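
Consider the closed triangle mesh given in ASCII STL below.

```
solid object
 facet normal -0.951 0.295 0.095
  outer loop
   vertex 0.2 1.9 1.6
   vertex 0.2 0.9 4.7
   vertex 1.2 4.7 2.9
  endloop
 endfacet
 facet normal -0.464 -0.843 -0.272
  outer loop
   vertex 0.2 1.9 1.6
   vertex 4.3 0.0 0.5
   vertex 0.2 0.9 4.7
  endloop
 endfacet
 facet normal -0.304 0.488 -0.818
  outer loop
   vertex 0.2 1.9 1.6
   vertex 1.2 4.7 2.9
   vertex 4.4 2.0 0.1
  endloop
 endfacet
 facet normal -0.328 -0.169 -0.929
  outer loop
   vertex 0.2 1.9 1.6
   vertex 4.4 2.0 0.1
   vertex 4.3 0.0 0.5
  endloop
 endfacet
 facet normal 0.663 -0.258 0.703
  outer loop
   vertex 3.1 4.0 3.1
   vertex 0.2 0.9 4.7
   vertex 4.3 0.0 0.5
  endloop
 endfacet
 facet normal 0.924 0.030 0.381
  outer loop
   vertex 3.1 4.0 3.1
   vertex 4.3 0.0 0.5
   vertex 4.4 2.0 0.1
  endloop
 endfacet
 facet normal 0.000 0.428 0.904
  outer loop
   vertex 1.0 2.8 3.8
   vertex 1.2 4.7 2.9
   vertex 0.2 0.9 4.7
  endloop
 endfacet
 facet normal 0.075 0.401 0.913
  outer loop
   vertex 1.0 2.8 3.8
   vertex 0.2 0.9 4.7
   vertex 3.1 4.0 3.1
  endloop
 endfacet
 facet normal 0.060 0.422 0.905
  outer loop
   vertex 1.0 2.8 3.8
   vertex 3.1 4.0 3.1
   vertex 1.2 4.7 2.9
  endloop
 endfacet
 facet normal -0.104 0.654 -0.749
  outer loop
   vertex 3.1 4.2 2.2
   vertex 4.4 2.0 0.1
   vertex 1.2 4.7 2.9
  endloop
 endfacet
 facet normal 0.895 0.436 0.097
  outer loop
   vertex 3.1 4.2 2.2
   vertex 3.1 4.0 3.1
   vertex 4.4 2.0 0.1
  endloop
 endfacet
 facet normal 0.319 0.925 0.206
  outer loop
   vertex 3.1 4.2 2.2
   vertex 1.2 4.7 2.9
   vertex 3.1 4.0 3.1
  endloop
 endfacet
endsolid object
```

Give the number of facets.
12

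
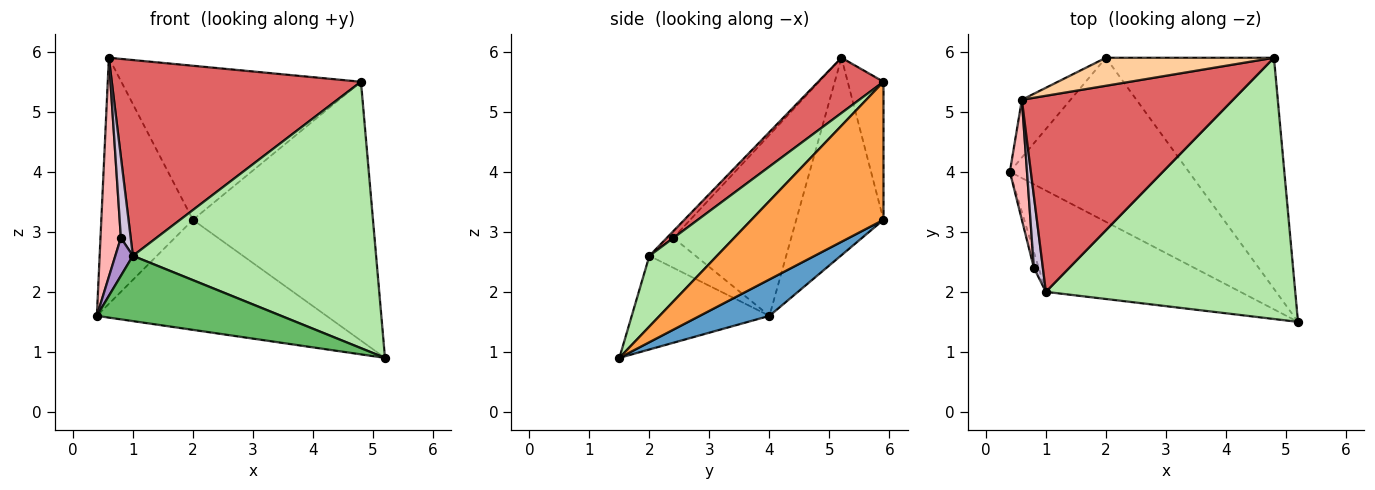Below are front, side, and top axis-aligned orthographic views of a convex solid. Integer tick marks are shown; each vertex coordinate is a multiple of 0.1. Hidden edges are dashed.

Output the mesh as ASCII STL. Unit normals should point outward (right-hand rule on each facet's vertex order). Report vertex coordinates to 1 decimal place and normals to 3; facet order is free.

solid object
 facet normal 0.167 0.549 -0.819
  outer loop
   vertex 2.0 5.9 3.2
   vertex 5.2 1.5 0.9
   vertex 0.4 4.0 1.6
  endloop
 endfacet
 facet normal -0.680 0.714 -0.168
  outer loop
   vertex 0.6 5.2 5.9
   vertex 2.0 5.9 3.2
   vertex 0.4 4.0 1.6
  endloop
 endfacet
 facet normal 0.480 0.654 -0.584
  outer loop
   vertex 4.8 5.9 5.5
   vertex 5.2 1.5 0.9
   vertex 2.0 5.9 3.2
  endloop
 endfacet
 facet normal -0.145 0.973 0.177
  outer loop
   vertex 4.8 5.9 5.5
   vertex 2.0 5.9 3.2
   vertex 0.6 5.2 5.9
  endloop
 endfacet
 facet normal -0.375 -0.502 -0.779
  outer loop
   vertex 1.0 2.0 2.6
   vertex 0.4 4.0 1.6
   vertex 5.2 1.5 0.9
  endloop
 endfacet
 facet normal 0.195 -0.700 0.687
  outer loop
   vertex 1.0 2.0 2.6
   vertex 5.2 1.5 0.9
   vertex 4.8 5.9 5.5
  endloop
 endfacet
 facet normal 0.182 -0.695 0.696
  outer loop
   vertex 1.0 2.0 2.6
   vertex 4.8 5.9 5.5
   vertex 0.6 5.2 5.9
  endloop
 endfacet
 facet normal -0.981 -0.170 0.093
  outer loop
   vertex 0.8 2.4 2.9
   vertex 0.6 5.2 5.9
   vertex 0.4 4.0 1.6
  endloop
 endfacet
 facet normal -0.925 -0.351 -0.148
  outer loop
   vertex 0.8 2.4 2.9
   vertex 0.4 4.0 1.6
   vertex 1.0 2.0 2.6
  endloop
 endfacet
 facet normal -0.446 -0.669 0.595
  outer loop
   vertex 0.8 2.4 2.9
   vertex 1.0 2.0 2.6
   vertex 0.6 5.2 5.9
  endloop
 endfacet
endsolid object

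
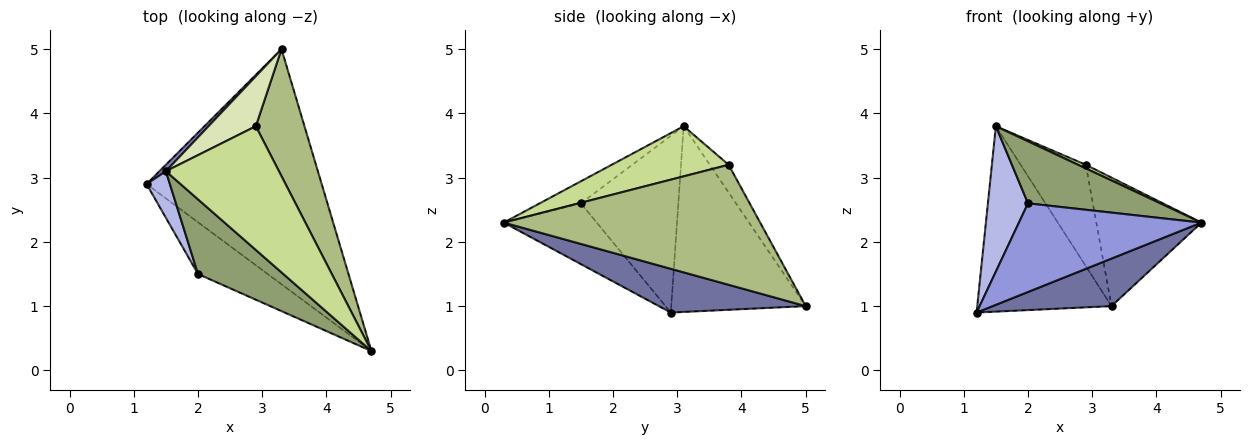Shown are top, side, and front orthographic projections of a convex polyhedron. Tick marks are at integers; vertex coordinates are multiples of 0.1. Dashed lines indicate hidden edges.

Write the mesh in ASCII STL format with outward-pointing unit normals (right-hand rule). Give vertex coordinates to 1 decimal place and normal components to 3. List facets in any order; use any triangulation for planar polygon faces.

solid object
 facet normal 0.238 -0.192 -0.952
  outer loop
   vertex 3.3 5.0 1.0
   vertex 4.7 0.3 2.3
   vertex 1.2 2.9 0.9
  endloop
 endfacet
 facet normal -0.707 0.706 0.024
  outer loop
   vertex 1.5 3.1 3.8
   vertex 3.3 5.0 1.0
   vertex 1.2 2.9 0.9
  endloop
 endfacet
 facet normal -0.403 -0.790 -0.462
  outer loop
   vertex 2.0 1.5 2.6
   vertex 1.2 2.9 0.9
   vertex 4.7 0.3 2.3
  endloop
 endfacet
 facet normal -0.918 -0.378 0.121
  outer loop
   vertex 2.0 1.5 2.6
   vertex 1.5 3.1 3.8
   vertex 1.2 2.9 0.9
  endloop
 endfacet
 facet normal -0.195 -0.627 0.755
  outer loop
   vertex 2.0 1.5 2.6
   vertex 4.7 0.3 2.3
   vertex 1.5 3.1 3.8
  endloop
 endfacet
 facet normal 0.866 0.355 0.351
  outer loop
   vertex 2.9 3.8 3.2
   vertex 4.7 0.3 2.3
   vertex 3.3 5.0 1.0
  endloop
 endfacet
 facet normal 0.405 -0.027 0.914
  outer loop
   vertex 2.9 3.8 3.2
   vertex 1.5 3.1 3.8
   vertex 4.7 0.3 2.3
  endloop
 endfacet
 facet normal -0.251 0.868 0.428
  outer loop
   vertex 2.9 3.8 3.2
   vertex 3.3 5.0 1.0
   vertex 1.5 3.1 3.8
  endloop
 endfacet
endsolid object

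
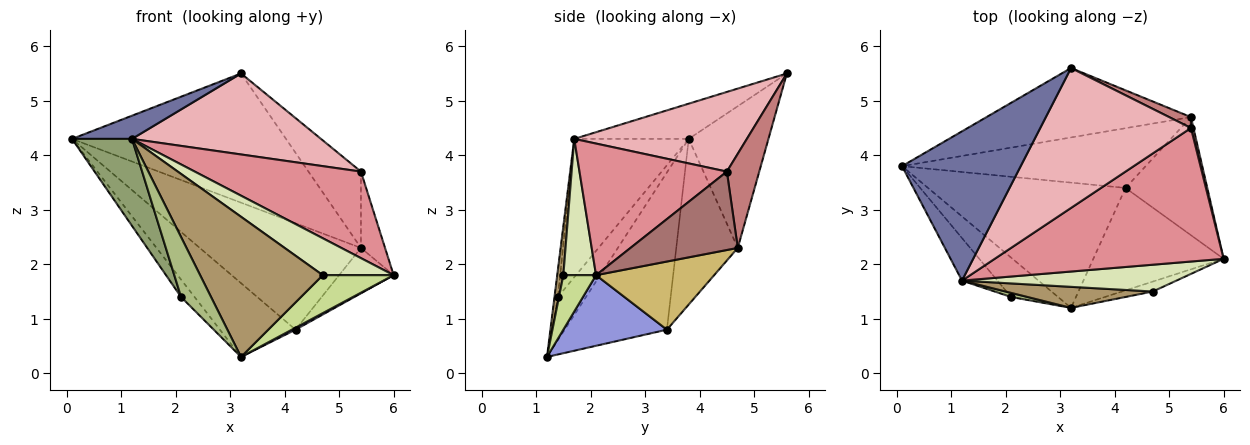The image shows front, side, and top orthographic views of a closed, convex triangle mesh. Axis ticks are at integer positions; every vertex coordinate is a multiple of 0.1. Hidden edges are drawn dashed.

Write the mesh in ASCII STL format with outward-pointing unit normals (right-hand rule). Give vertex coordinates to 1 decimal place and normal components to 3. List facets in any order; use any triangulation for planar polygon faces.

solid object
 facet normal -0.281 -0.147 0.948
  outer loop
   vertex 1.2 1.7 4.3
   vertex 3.2 5.6 5.5
   vertex 0.1 3.8 4.3
  endloop
 endfacet
 facet normal -0.566 0.419 -0.710
  outer loop
   vertex 4.2 3.4 0.8
   vertex 3.2 1.2 0.3
   vertex 0.1 3.8 4.3
  endloop
 endfacet
 facet normal 0.476 -0.017 -0.879
  outer loop
   vertex 4.2 3.4 0.8
   vertex 6.0 2.1 1.8
   vertex 3.2 1.2 0.3
  endloop
 endfacet
 facet normal -0.644 0.309 -0.700
  outer loop
   vertex 2.1 1.4 1.4
   vertex 0.1 3.8 4.3
   vertex 3.2 1.2 0.3
  endloop
 endfacet
 facet normal -0.864 -0.453 -0.221
  outer loop
   vertex 2.1 1.4 1.4
   vertex 1.2 1.7 4.3
   vertex 0.1 3.8 4.3
  endloop
 endfacet
 facet normal -0.113 -0.991 0.068
  outer loop
   vertex 2.1 1.4 1.4
   vertex 3.2 1.2 0.3
   vertex 1.2 1.7 4.3
  endloop
 endfacet
 facet normal 0.408 -0.883 -0.231
  outer loop
   vertex 4.7 1.5 1.8
   vertex 3.2 1.2 0.3
   vertex 6.0 2.1 1.8
  endloop
 endfacet
 facet normal 0.350 -0.758 0.550
  outer loop
   vertex 4.7 1.5 1.8
   vertex 6.0 2.1 1.8
   vertex 1.2 1.7 4.3
  endloop
 endfacet
 facet normal 0.049 -0.988 0.148
  outer loop
   vertex 4.7 1.5 1.8
   vertex 1.2 1.7 4.3
   vertex 3.2 1.2 0.3
  endloop
 endfacet
 facet normal 0.614 0.283 -0.737
  outer loop
   vertex 5.4 4.7 2.3
   vertex 6.0 2.1 1.8
   vertex 4.2 3.4 0.8
  endloop
 endfacet
 facet normal -0.312 0.837 -0.450
  outer loop
   vertex 5.4 4.7 2.3
   vertex 0.1 3.8 4.3
   vertex 3.2 5.6 5.5
  endloop
 endfacet
 facet normal -0.316 0.827 -0.464
  outer loop
   vertex 5.4 4.7 2.3
   vertex 4.2 3.4 0.8
   vertex 0.1 3.8 4.3
  endloop
 endfacet
 facet normal 0.975 0.219 0.031
  outer loop
   vertex 5.4 4.5 3.7
   vertex 6.0 2.1 1.8
   vertex 5.4 4.7 2.3
  endloop
 endfacet
 facet normal 0.521 0.845 0.121
  outer loop
   vertex 5.4 4.5 3.7
   vertex 5.4 4.7 2.3
   vertex 3.2 5.6 5.5
  endloop
 endfacet
 facet normal 0.434 -0.490 0.756
  outer loop
   vertex 5.4 4.5 3.7
   vertex 1.2 1.7 4.3
   vertex 6.0 2.1 1.8
  endloop
 endfacet
 facet normal 0.416 -0.456 0.787
  outer loop
   vertex 5.4 4.5 3.7
   vertex 3.2 5.6 5.5
   vertex 1.2 1.7 4.3
  endloop
 endfacet
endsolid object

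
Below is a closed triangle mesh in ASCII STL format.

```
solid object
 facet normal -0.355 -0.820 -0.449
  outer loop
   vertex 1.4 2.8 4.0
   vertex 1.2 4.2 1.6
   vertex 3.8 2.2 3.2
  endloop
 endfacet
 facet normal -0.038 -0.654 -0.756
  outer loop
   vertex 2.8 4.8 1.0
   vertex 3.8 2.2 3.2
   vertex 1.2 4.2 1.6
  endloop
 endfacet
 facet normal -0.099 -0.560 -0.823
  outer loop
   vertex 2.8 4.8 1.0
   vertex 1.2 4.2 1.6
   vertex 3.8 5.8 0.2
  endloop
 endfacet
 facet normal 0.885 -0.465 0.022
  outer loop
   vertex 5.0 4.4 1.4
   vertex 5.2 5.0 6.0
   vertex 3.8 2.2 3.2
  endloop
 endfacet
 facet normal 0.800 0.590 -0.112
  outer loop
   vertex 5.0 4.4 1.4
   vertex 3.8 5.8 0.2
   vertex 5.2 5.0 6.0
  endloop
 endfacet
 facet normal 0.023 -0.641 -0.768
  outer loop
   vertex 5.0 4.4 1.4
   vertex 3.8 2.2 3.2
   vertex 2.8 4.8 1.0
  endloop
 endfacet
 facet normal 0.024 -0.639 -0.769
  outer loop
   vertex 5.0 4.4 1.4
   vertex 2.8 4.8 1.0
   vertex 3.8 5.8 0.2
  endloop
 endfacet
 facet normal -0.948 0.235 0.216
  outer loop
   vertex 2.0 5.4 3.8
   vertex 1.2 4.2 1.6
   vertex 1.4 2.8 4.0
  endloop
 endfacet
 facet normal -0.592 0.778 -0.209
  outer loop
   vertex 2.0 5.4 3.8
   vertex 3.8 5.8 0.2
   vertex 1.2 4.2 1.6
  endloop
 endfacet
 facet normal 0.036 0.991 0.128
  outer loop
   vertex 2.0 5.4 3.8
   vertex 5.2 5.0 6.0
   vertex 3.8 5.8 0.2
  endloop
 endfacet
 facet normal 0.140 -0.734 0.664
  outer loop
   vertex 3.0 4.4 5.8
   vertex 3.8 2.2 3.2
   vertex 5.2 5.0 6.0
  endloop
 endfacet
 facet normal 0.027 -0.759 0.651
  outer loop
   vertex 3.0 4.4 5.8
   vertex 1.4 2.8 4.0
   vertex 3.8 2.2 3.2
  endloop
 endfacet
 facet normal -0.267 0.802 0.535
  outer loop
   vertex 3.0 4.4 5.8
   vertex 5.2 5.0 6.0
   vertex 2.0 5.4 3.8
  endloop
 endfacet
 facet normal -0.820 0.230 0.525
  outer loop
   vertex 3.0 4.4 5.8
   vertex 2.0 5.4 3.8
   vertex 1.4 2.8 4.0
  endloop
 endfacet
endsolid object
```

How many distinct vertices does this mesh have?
9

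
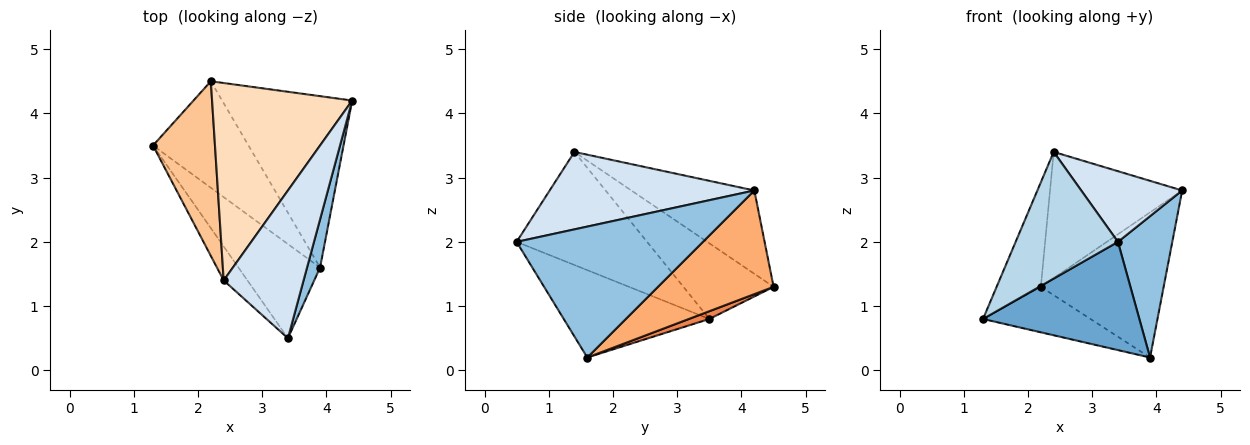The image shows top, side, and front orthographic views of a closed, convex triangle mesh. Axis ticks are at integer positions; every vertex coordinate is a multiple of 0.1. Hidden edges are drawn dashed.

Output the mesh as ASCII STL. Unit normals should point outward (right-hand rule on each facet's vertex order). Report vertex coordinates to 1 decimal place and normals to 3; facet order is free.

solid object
 facet normal -0.575 -0.617 -0.537
  outer loop
   vertex 3.9 1.6 0.2
   vertex 3.4 0.5 2.0
   vertex 1.3 3.5 0.8
  endloop
 endfacet
 facet normal 0.956 -0.279 0.095
  outer loop
   vertex 3.9 1.6 0.2
   vertex 4.4 4.2 2.8
   vertex 3.4 0.5 2.0
  endloop
 endfacet
 facet normal -0.776 -0.609 -0.163
  outer loop
   vertex 2.4 1.4 3.4
   vertex 1.3 3.5 0.8
   vertex 3.4 0.5 2.0
  endloop
 endfacet
 facet normal 0.658 -0.325 0.679
  outer loop
   vertex 2.4 1.4 3.4
   vertex 3.4 0.5 2.0
   vertex 4.4 4.2 2.8
  endloop
 endfacet
 facet normal 0.074 0.392 -0.917
  outer loop
   vertex 2.2 4.5 1.3
   vertex 3.9 1.6 0.2
   vertex 1.3 3.5 0.8
  endloop
 endfacet
 facet normal 0.520 0.552 -0.652
  outer loop
   vertex 2.2 4.5 1.3
   vertex 4.4 4.2 2.8
   vertex 3.9 1.6 0.2
  endloop
 endfacet
 facet normal -0.723 0.355 0.592
  outer loop
   vertex 2.2 4.5 1.3
   vertex 1.3 3.5 0.8
   vertex 2.4 1.4 3.4
  endloop
 endfacet
 facet normal -0.448 0.481 0.753
  outer loop
   vertex 2.2 4.5 1.3
   vertex 2.4 1.4 3.4
   vertex 4.4 4.2 2.8
  endloop
 endfacet
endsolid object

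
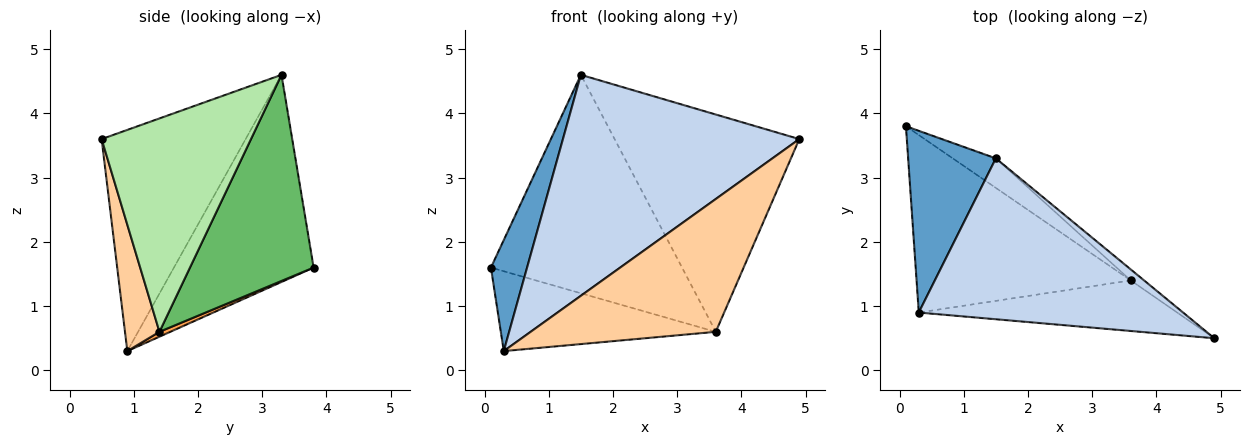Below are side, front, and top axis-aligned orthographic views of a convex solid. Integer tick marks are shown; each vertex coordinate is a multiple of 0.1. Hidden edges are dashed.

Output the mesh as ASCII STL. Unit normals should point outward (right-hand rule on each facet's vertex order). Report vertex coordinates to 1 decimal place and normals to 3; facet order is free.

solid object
 facet normal -0.896 -0.232 0.379
  outer loop
   vertex 1.5 3.3 4.6
   vertex 0.1 3.8 1.6
   vertex 0.3 0.9 0.3
  endloop
 endfacet
 facet normal -0.442 -0.725 0.528
  outer loop
   vertex 1.5 3.3 4.6
   vertex 0.3 0.9 0.3
   vertex 4.9 0.5 3.6
  endloop
 endfacet
 facet normal 0.021 0.410 -0.912
  outer loop
   vertex 3.6 1.4 0.6
   vertex 0.3 0.9 0.3
   vertex 0.1 3.8 1.6
  endloop
 endfacet
 facet normal 0.171 -0.921 -0.350
  outer loop
   vertex 3.6 1.4 0.6
   vertex 4.9 0.5 3.6
   vertex 0.3 0.9 0.3
  endloop
 endfacet
 facet normal 0.540 0.834 -0.113
  outer loop
   vertex 3.6 1.4 0.6
   vertex 0.1 3.8 1.6
   vertex 1.5 3.3 4.6
  endloop
 endfacet
 facet normal 0.628 0.777 -0.039
  outer loop
   vertex 3.6 1.4 0.6
   vertex 1.5 3.3 4.6
   vertex 4.9 0.5 3.6
  endloop
 endfacet
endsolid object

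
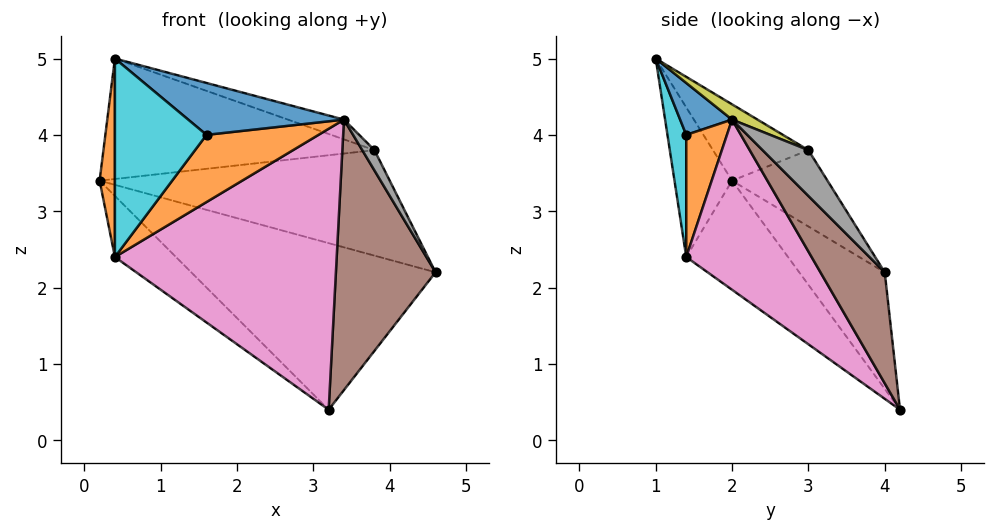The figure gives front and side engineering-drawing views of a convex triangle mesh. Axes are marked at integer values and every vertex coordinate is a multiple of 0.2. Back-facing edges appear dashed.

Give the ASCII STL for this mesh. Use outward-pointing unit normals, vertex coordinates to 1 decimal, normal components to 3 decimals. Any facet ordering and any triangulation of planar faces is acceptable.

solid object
 facet normal -0.311 0.888 0.340
  outer loop
   vertex 3.2 4.2 0.4
   vertex 0.2 2.0 3.4
   vertex 4.6 4.0 2.2
  endloop
 endfacet
 facet normal -0.966 -0.256 -0.039
  outer loop
   vertex 0.4 1.4 2.4
   vertex 0.4 1.0 5.0
   vertex 0.2 2.0 3.4
  endloop
 endfacet
 facet normal -0.773 0.464 -0.433
  outer loop
   vertex 0.4 1.4 2.4
   vertex 0.2 2.0 3.4
   vertex 3.2 4.2 0.4
  endloop
 endfacet
 facet normal -0.286 0.870 0.401
  outer loop
   vertex 3.8 3.0 3.8
   vertex 4.6 4.0 2.2
   vertex 0.2 2.0 3.4
  endloop
 endfacet
 facet normal -0.281 0.798 0.534
  outer loop
   vertex 3.8 3.0 3.8
   vertex 0.2 2.0 3.4
   vertex 0.4 1.0 5.0
  endloop
 endfacet
 facet normal 0.482 -0.747 -0.458
  outer loop
   vertex 3.4 2.0 4.2
   vertex 3.2 4.2 0.4
   vertex 4.6 4.0 2.2
  endloop
 endfacet
 facet normal 0.435 -0.769 -0.468
  outer loop
   vertex 3.4 2.0 4.2
   vertex 0.4 1.4 2.4
   vertex 3.2 4.2 0.4
  endloop
 endfacet
 facet normal 0.920 -0.245 0.307
  outer loop
   vertex 3.4 2.0 4.2
   vertex 4.6 4.0 2.2
   vertex 3.8 3.0 3.8
  endloop
 endfacet
 facet normal 0.144 0.317 0.937
  outer loop
   vertex 3.4 2.0 4.2
   vertex 3.8 3.0 3.8
   vertex 0.4 1.0 5.0
  endloop
 endfacet
 facet normal 0.199 -0.969 -0.149
  outer loop
   vertex 1.6 1.4 4.0
   vertex 0.4 1.0 5.0
   vertex 0.4 1.4 2.4
  endloop
 endfacet
 facet normal 0.316 -0.949 0.000
  outer loop
   vertex 1.6 1.4 4.0
   vertex 3.4 2.0 4.2
   vertex 0.4 1.0 5.0
  endloop
 endfacet
 facet normal 0.331 -0.910 -0.248
  outer loop
   vertex 1.6 1.4 4.0
   vertex 0.4 1.4 2.4
   vertex 3.4 2.0 4.2
  endloop
 endfacet
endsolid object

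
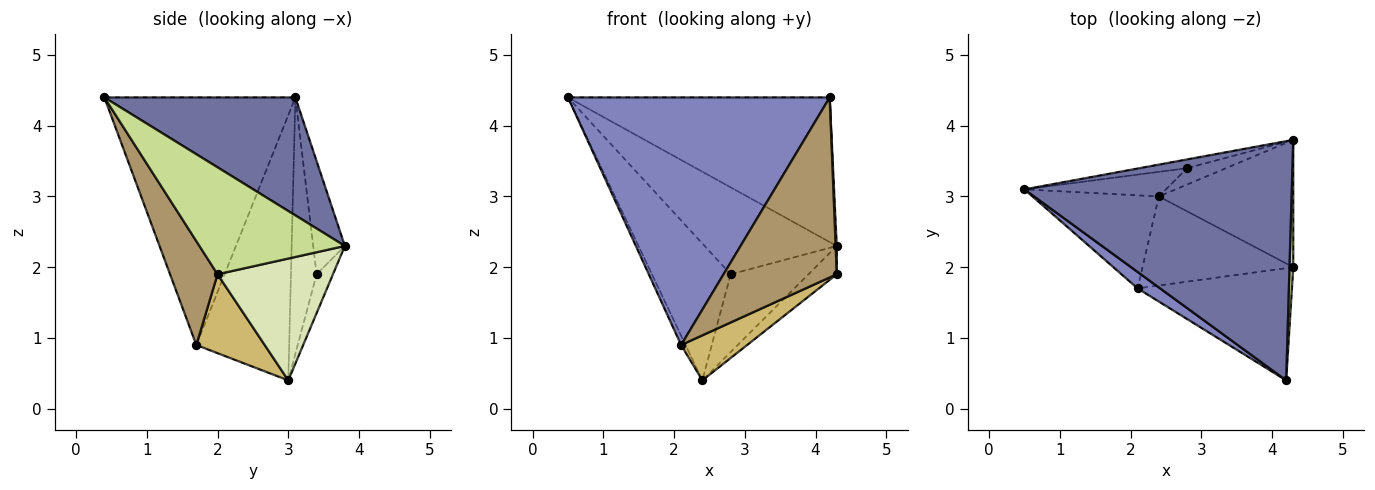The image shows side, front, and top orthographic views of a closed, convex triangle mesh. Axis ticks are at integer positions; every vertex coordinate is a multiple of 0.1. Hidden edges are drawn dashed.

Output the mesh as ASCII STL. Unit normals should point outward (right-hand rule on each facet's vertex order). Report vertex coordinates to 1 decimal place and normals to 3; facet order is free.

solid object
 facet normal 0.353 0.484 0.801
  outer loop
   vertex 4.2 0.4 4.4
   vertex 4.3 3.8 2.3
   vertex 0.5 3.1 4.4
  endloop
 endfacet
 facet normal -0.589 -0.807 0.054
  outer loop
   vertex 2.1 1.7 0.9
   vertex 4.2 0.4 4.4
   vertex 0.5 3.1 4.4
  endloop
 endfacet
 facet normal -0.902 0.043 -0.430
  outer loop
   vertex 2.1 1.7 0.9
   vertex 0.5 3.1 4.4
   vertex 2.4 3.0 0.4
  endloop
 endfacet
 facet normal -0.232 0.968 -0.097
  outer loop
   vertex 2.8 3.4 1.9
   vertex 0.5 3.1 4.4
   vertex 4.3 3.8 2.3
  endloop
 endfacet
 facet normal -0.305 0.937 -0.168
  outer loop
   vertex 2.8 3.4 1.9
   vertex 2.4 3.0 0.4
   vertex 0.5 3.1 4.4
  endloop
 endfacet
 facet normal -0.202 0.958 -0.202
  outer loop
   vertex 2.8 3.4 1.9
   vertex 4.3 3.8 2.3
   vertex 2.4 3.0 0.4
  endloop
 endfacet
 facet normal 0.999 -0.008 0.035
  outer loop
   vertex 4.3 2.0 1.9
   vertex 4.3 3.8 2.3
   vertex 4.2 0.4 4.4
  endloop
 endfacet
 facet normal 0.663 0.162 -0.731
  outer loop
   vertex 4.3 2.0 1.9
   vertex 2.4 3.0 0.4
   vertex 4.3 3.8 2.3
  endloop
 endfacet
 facet normal 0.336 -0.799 -0.498
  outer loop
   vertex 4.3 2.0 1.9
   vertex 4.2 0.4 4.4
   vertex 2.1 1.7 0.9
  endloop
 endfacet
 facet normal 0.423 -0.409 -0.809
  outer loop
   vertex 4.3 2.0 1.9
   vertex 2.1 1.7 0.9
   vertex 2.4 3.0 0.4
  endloop
 endfacet
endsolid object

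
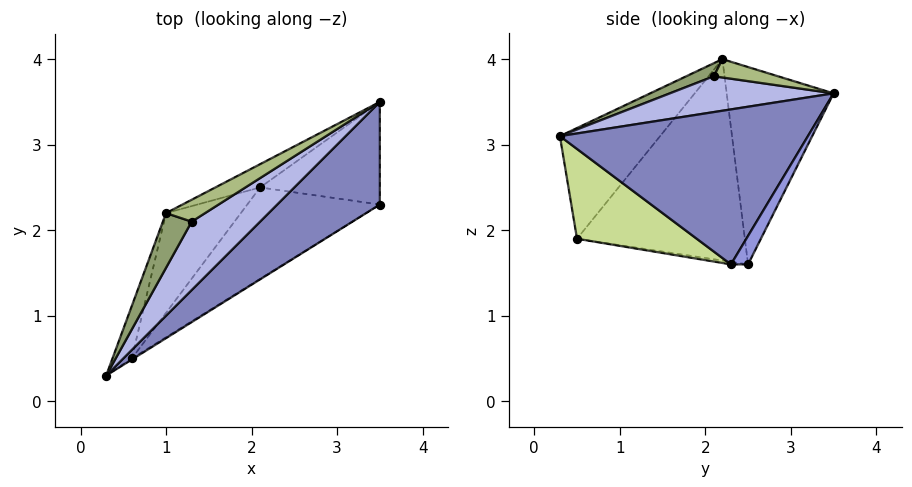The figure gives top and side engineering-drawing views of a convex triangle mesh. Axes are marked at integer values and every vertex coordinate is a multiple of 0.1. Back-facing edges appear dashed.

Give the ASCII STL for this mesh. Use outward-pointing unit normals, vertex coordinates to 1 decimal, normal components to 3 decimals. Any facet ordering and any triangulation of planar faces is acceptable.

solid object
 facet normal -0.472 0.875 -0.107
  outer loop
   vertex 2.1 2.5 1.6
   vertex 1.0 2.2 4.0
   vertex 3.5 3.5 3.6
  endloop
 endfacet
 facet normal 0.614 -0.677 0.406
  outer loop
   vertex 3.5 2.3 1.6
   vertex 3.5 3.5 3.6
   vertex 0.3 0.3 3.1
  endloop
 endfacet
 facet normal 0.122 0.851 -0.511
  outer loop
   vertex 3.5 2.3 1.6
   vertex 2.1 2.5 1.6
   vertex 3.5 3.5 3.6
  endloop
 endfacet
 facet normal 0.397 -0.516 0.759
  outer loop
   vertex 1.3 2.1 3.8
   vertex 0.3 0.3 3.1
   vertex 3.5 3.5 3.6
  endloop
 endfacet
 facet normal 0.356 -0.504 0.787
  outer loop
   vertex 1.3 2.1 3.8
   vertex 1.0 2.2 4.0
   vertex 0.3 0.3 3.1
  endloop
 endfacet
 facet normal 0.374 -0.474 0.798
  outer loop
   vertex 1.3 2.1 3.8
   vertex 3.5 3.5 3.6
   vertex 1.0 2.2 4.0
  endloop
 endfacet
 facet normal 0.527 -0.850 -0.010
  outer loop
   vertex 0.6 0.5 1.9
   vertex 3.5 2.3 1.6
   vertex 0.3 0.3 3.1
  endloop
 endfacet
 facet normal -0.019 -0.134 -0.991
  outer loop
   vertex 0.6 0.5 1.9
   vertex 2.1 2.5 1.6
   vertex 3.5 2.3 1.6
  endloop
 endfacet
 facet normal -0.900 0.406 -0.157
  outer loop
   vertex 0.6 0.5 1.9
   vertex 0.3 0.3 3.1
   vertex 1.0 2.2 4.0
  endloop
 endfacet
 facet normal -0.786 0.545 -0.292
  outer loop
   vertex 0.6 0.5 1.9
   vertex 1.0 2.2 4.0
   vertex 2.1 2.5 1.6
  endloop
 endfacet
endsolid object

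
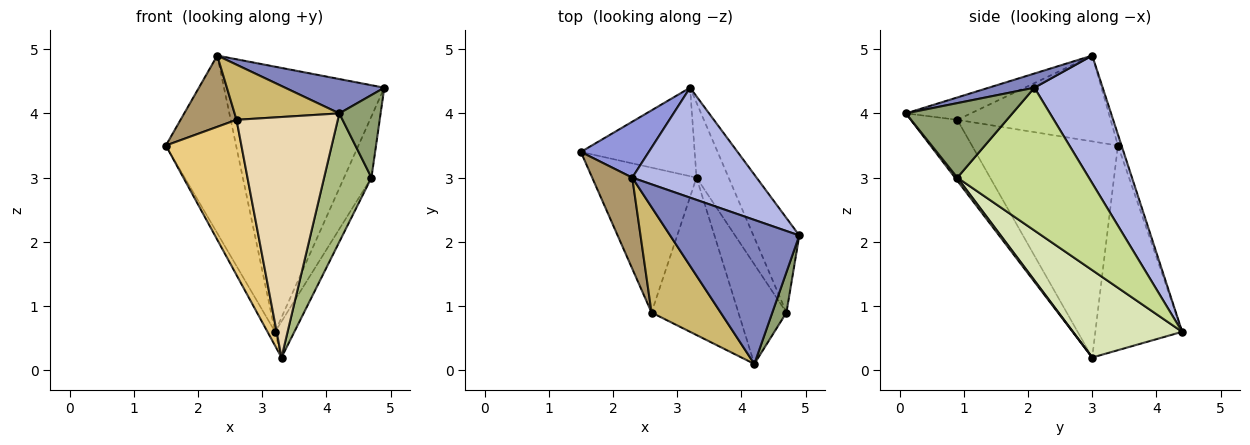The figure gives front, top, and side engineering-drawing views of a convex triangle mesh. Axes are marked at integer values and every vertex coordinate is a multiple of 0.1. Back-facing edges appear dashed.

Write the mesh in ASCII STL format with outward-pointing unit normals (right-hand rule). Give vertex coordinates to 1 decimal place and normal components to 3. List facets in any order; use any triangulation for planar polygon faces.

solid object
 facet normal -0.871 0.076 -0.485
  outer loop
   vertex 3.2 4.4 0.6
   vertex 3.3 3.0 0.2
   vertex 1.5 3.4 3.5
  endloop
 endfacet
 facet normal 0.106 -0.231 0.967
  outer loop
   vertex 2.3 3.0 4.9
   vertex 4.2 0.1 4.0
   vertex 4.9 2.1 4.4
  endloop
 endfacet
 facet normal -0.049 0.953 0.300
  outer loop
   vertex 2.3 3.0 4.9
   vertex 3.2 4.4 0.6
   vertex 1.5 3.4 3.5
  endloop
 endfacet
 facet normal 0.366 0.860 0.356
  outer loop
   vertex 2.3 3.0 4.9
   vertex 4.9 2.1 4.4
   vertex 3.2 4.4 0.6
  endloop
 endfacet
 facet normal 0.918 -0.356 0.174
  outer loop
   vertex 4.7 0.9 3.0
   vertex 4.9 2.1 4.4
   vertex 4.2 0.1 4.0
  endloop
 endfacet
 facet normal 0.039 -0.790 -0.612
  outer loop
   vertex 4.7 0.9 3.0
   vertex 4.2 0.1 4.0
   vertex 3.3 3.0 0.2
  endloop
 endfacet
 facet normal 0.934 0.194 -0.300
  outer loop
   vertex 4.7 0.9 3.0
   vertex 3.2 4.4 0.6
   vertex 4.9 2.1 4.4
  endloop
 endfacet
 facet normal 0.926 0.163 -0.340
  outer loop
   vertex 4.7 0.9 3.0
   vertex 3.3 3.0 0.2
   vertex 3.2 4.4 0.6
  endloop
 endfacet
 facet normal -0.860 -0.314 0.402
  outer loop
   vertex 2.6 0.9 3.9
   vertex 2.3 3.0 4.9
   vertex 1.5 3.4 3.5
  endloop
 endfacet
 facet normal -0.276 -0.445 0.852
  outer loop
   vertex 2.6 0.9 3.9
   vertex 4.2 0.1 4.0
   vertex 2.3 3.0 4.9
  endloop
 endfacet
 facet normal -0.816 -0.422 -0.394
  outer loop
   vertex 2.6 0.9 3.9
   vertex 1.5 3.4 3.5
   vertex 3.3 3.0 0.2
  endloop
 endfacet
 facet normal -0.359 -0.781 -0.511
  outer loop
   vertex 2.6 0.9 3.9
   vertex 3.3 3.0 0.2
   vertex 4.2 0.1 4.0
  endloop
 endfacet
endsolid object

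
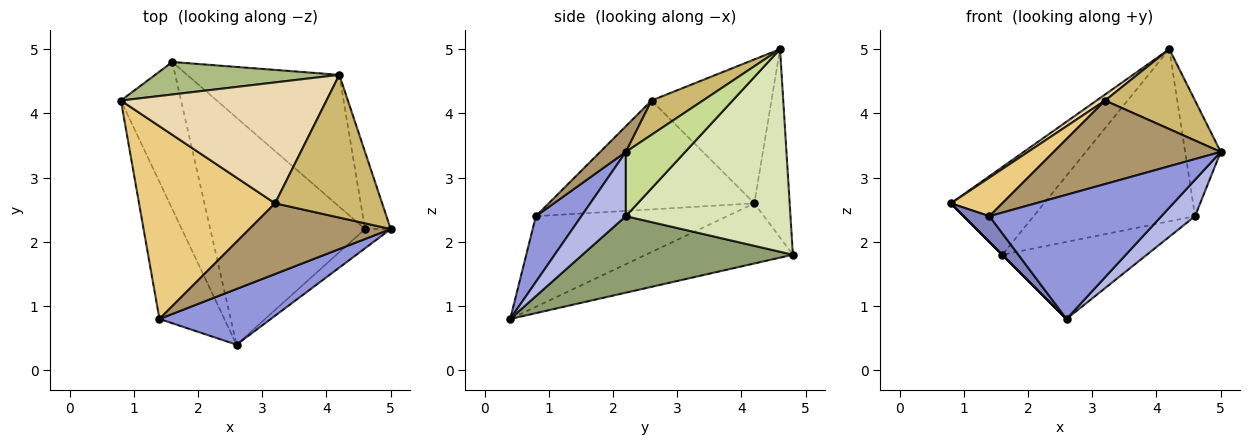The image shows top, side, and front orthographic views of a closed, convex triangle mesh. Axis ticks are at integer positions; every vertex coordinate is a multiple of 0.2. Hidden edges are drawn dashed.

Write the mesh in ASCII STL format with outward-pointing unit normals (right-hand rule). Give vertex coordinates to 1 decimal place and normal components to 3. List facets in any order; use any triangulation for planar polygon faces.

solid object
 facet normal -0.707 0.000 -0.707
  outer loop
   vertex 1.6 4.8 1.8
   vertex 2.6 0.4 0.8
   vertex 0.8 4.2 2.6
  endloop
 endfacet
 facet normal -0.808 -0.109 -0.579
  outer loop
   vertex 1.4 0.8 2.4
   vertex 0.8 4.2 2.6
   vertex 2.6 0.4 0.8
  endloop
 endfacet
 facet normal 0.235 -0.887 0.398
  outer loop
   vertex 1.4 0.8 2.4
   vertex 2.6 0.4 0.8
   vertex 5.0 2.2 3.4
  endloop
 endfacet
 facet normal 0.760 -0.574 -0.304
  outer loop
   vertex 4.6 2.2 2.4
   vertex 5.0 2.2 3.4
   vertex 2.6 0.4 0.8
  endloop
 endfacet
 facet normal 0.424 0.291 -0.858
  outer loop
   vertex 4.6 2.2 2.4
   vertex 2.6 0.4 0.8
   vertex 1.6 4.8 1.8
  endloop
 endfacet
 facet normal -0.335 0.883 0.327
  outer loop
   vertex 4.2 4.6 5.0
   vertex 1.6 4.8 1.8
   vertex 0.8 4.2 2.6
  endloop
 endfacet
 facet normal 0.811 0.487 -0.324
  outer loop
   vertex 4.2 4.6 5.0
   vertex 5.0 2.2 3.4
   vertex 4.6 2.2 2.4
  endloop
 endfacet
 facet normal 0.629 0.617 -0.473
  outer loop
   vertex 4.2 4.6 5.0
   vertex 4.6 2.2 2.4
   vertex 1.6 4.8 1.8
  endloop
 endfacet
 facet normal 0.117 -0.758 0.642
  outer loop
   vertex 3.2 2.6 4.2
   vertex 1.4 0.8 2.4
   vertex 5.0 2.2 3.4
  endloop
 endfacet
 facet normal 0.269 -0.471 0.840
  outer loop
   vertex 3.2 2.6 4.2
   vertex 5.0 2.2 3.4
   vertex 4.2 4.6 5.0
  endloop
 endfacet
 facet normal -0.617 -0.154 0.772
  outer loop
   vertex 3.2 2.6 4.2
   vertex 0.8 4.2 2.6
   vertex 1.4 0.8 2.4
  endloop
 endfacet
 facet normal -0.573 -0.041 0.819
  outer loop
   vertex 3.2 2.6 4.2
   vertex 4.2 4.6 5.0
   vertex 0.8 4.2 2.6
  endloop
 endfacet
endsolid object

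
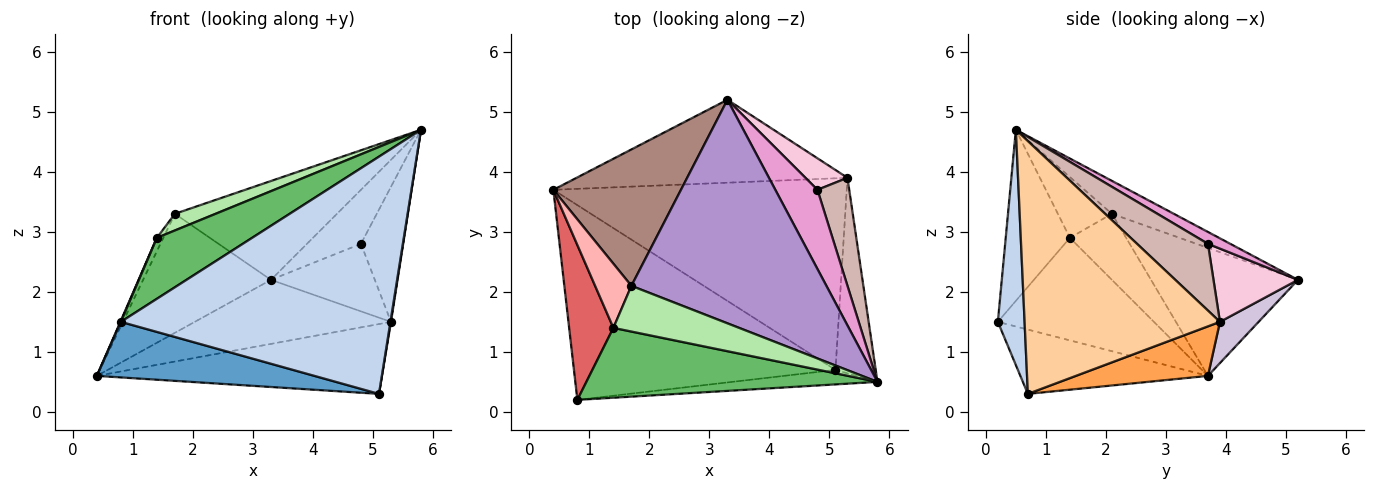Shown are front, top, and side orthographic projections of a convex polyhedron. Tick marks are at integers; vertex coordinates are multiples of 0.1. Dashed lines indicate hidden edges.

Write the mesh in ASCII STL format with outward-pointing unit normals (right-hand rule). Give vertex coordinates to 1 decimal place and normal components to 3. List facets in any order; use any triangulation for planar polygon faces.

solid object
 facet normal -0.230 -0.267 -0.936
  outer loop
   vertex 5.1 0.7 0.3
   vertex 0.8 0.2 1.5
   vertex 0.4 3.7 0.6
  endloop
 endfacet
 facet normal 0.099 -0.993 -0.061
  outer loop
   vertex 5.1 0.7 0.3
   vertex 5.8 0.5 4.7
   vertex 0.8 0.2 1.5
  endloop
 endfacet
 facet normal 0.157 0.338 -0.928
  outer loop
   vertex 5.3 3.9 1.5
   vertex 5.1 0.7 0.3
   vertex 0.4 3.7 0.6
  endloop
 endfacet
 facet normal 0.988 -0.003 -0.157
  outer loop
   vertex 5.3 3.9 1.5
   vertex 5.8 0.5 4.7
   vertex 5.1 0.7 0.3
  endloop
 endfacet
 facet normal -0.405 -0.601 0.689
  outer loop
   vertex 1.4 1.4 2.9
   vertex 0.8 0.2 1.5
   vertex 5.8 0.5 4.7
  endloop
 endfacet
 facet normal -0.414 -0.312 0.855
  outer loop
   vertex 1.4 1.4 2.9
   vertex 5.8 0.5 4.7
   vertex 1.7 2.1 3.3
  endloop
 endfacet
 facet normal -0.918 -0.003 0.396
  outer loop
   vertex 1.4 1.4 2.9
   vertex 0.4 3.7 0.6
   vertex 0.8 0.2 1.5
  endloop
 endfacet
 facet normal -0.872 0.100 0.479
  outer loop
   vertex 1.4 1.4 2.9
   vertex 1.7 2.1 3.3
   vertex 0.4 3.7 0.6
  endloop
 endfacet
 facet normal -0.153 0.400 0.904
  outer loop
   vertex 3.3 5.2 2.2
   vertex 1.7 2.1 3.3
   vertex 5.8 0.5 4.7
  endloop
 endfacet
 facet normal 0.120 0.607 -0.786
  outer loop
   vertex 3.3 5.2 2.2
   vertex 5.3 3.9 1.5
   vertex 0.4 3.7 0.6
  endloop
 endfacet
 facet normal -0.603 0.525 0.601
  outer loop
   vertex 3.3 5.2 2.2
   vertex 0.4 3.7 0.6
   vertex 1.7 2.1 3.3
  endloop
 endfacet
 facet normal 0.795 0.473 0.379
  outer loop
   vertex 4.8 3.7 2.8
   vertex 5.8 0.5 4.7
   vertex 5.3 3.9 1.5
  endloop
 endfacet
 facet normal 0.227 0.549 0.805
  outer loop
   vertex 4.8 3.7 2.8
   vertex 3.3 5.2 2.2
   vertex 5.8 0.5 4.7
  endloop
 endfacet
 facet normal 0.593 0.729 0.340
  outer loop
   vertex 4.8 3.7 2.8
   vertex 5.3 3.9 1.5
   vertex 3.3 5.2 2.2
  endloop
 endfacet
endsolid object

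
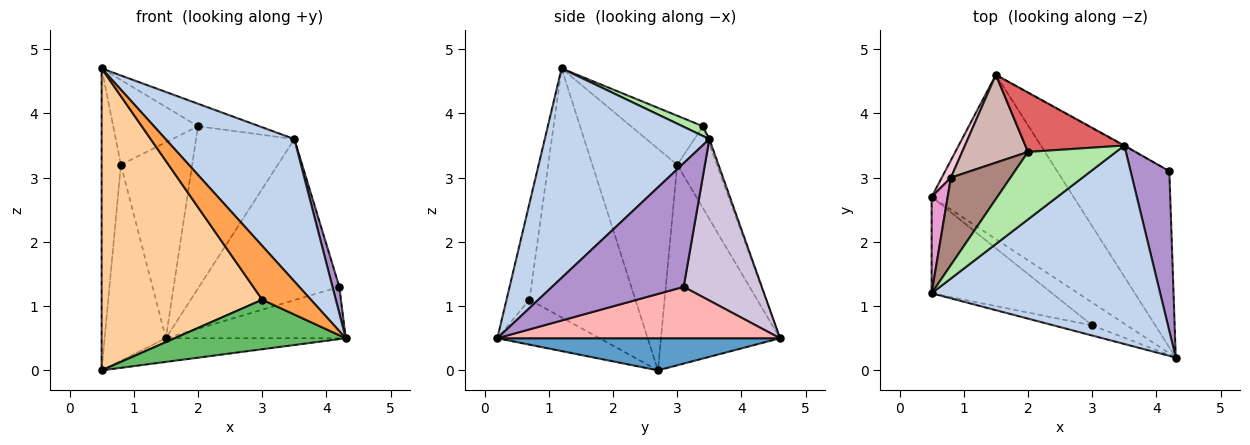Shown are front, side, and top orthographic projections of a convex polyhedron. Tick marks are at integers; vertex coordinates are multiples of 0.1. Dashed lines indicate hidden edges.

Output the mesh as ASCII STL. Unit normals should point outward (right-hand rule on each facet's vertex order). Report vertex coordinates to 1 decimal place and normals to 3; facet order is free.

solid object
 facet normal 0.219 0.139 -0.966
  outer loop
   vertex 0.5 2.7 0.0
   vertex 1.5 4.6 0.5
   vertex 4.3 0.2 0.5
  endloop
 endfacet
 facet normal 0.597 -0.467 0.652
  outer loop
   vertex 3.5 3.5 3.6
   vertex 0.5 1.2 4.7
   vertex 4.3 0.2 0.5
  endloop
 endfacet
 facet normal -0.421 -0.892 -0.168
  outer loop
   vertex 3.0 0.7 1.1
   vertex 4.3 0.2 0.5
   vertex 0.5 1.2 4.7
  endloop
 endfacet
 facet normal -0.532 -0.807 -0.257
  outer loop
   vertex 3.0 0.7 1.1
   vertex 0.5 1.2 4.7
   vertex 0.5 2.7 0.0
  endloop
 endfacet
 facet normal -0.477 -0.798 -0.368
  outer loop
   vertex 3.0 0.7 1.1
   vertex 0.5 2.7 0.0
   vertex 4.3 0.2 0.5
  endloop
 endfacet
 facet normal 0.105 0.314 0.943
  outer loop
   vertex 2.0 3.4 3.8
   vertex 0.5 1.2 4.7
   vertex 3.5 3.5 3.6
  endloop
 endfacet
 facet normal -0.017 0.939 0.344
  outer loop
   vertex 2.0 3.4 3.8
   vertex 3.5 3.5 3.6
   vertex 1.5 4.6 0.5
  endloop
 endfacet
 facet normal 0.403 0.256 -0.879
  outer loop
   vertex 4.2 3.1 1.3
   vertex 4.3 0.2 0.5
   vertex 1.5 4.6 0.5
  endloop
 endfacet
 facet normal 0.953 -0.050 0.299
  outer loop
   vertex 4.2 3.1 1.3
   vertex 3.5 3.5 3.6
   vertex 4.3 0.2 0.5
  endloop
 endfacet
 facet normal 0.487 0.874 -0.004
  outer loop
   vertex 4.2 3.1 1.3
   vertex 1.5 4.6 0.5
   vertex 3.5 3.5 3.6
  endloop
 endfacet
 facet normal -0.509 0.600 0.618
  outer loop
   vertex 0.8 3.0 3.2
   vertex 0.5 1.2 4.7
   vertex 2.0 3.4 3.8
  endloop
 endfacet
 facet normal -0.453 0.813 0.364
  outer loop
   vertex 0.8 3.0 3.2
   vertex 2.0 3.4 3.8
   vertex 1.5 4.6 0.5
  endloop
 endfacet
 facet normal -0.973 0.221 0.070
  outer loop
   vertex 0.8 3.0 3.2
   vertex 0.5 2.7 0.0
   vertex 0.5 1.2 4.7
  endloop
 endfacet
 facet normal -0.889 0.457 0.040
  outer loop
   vertex 0.8 3.0 3.2
   vertex 1.5 4.6 0.5
   vertex 0.5 2.7 0.0
  endloop
 endfacet
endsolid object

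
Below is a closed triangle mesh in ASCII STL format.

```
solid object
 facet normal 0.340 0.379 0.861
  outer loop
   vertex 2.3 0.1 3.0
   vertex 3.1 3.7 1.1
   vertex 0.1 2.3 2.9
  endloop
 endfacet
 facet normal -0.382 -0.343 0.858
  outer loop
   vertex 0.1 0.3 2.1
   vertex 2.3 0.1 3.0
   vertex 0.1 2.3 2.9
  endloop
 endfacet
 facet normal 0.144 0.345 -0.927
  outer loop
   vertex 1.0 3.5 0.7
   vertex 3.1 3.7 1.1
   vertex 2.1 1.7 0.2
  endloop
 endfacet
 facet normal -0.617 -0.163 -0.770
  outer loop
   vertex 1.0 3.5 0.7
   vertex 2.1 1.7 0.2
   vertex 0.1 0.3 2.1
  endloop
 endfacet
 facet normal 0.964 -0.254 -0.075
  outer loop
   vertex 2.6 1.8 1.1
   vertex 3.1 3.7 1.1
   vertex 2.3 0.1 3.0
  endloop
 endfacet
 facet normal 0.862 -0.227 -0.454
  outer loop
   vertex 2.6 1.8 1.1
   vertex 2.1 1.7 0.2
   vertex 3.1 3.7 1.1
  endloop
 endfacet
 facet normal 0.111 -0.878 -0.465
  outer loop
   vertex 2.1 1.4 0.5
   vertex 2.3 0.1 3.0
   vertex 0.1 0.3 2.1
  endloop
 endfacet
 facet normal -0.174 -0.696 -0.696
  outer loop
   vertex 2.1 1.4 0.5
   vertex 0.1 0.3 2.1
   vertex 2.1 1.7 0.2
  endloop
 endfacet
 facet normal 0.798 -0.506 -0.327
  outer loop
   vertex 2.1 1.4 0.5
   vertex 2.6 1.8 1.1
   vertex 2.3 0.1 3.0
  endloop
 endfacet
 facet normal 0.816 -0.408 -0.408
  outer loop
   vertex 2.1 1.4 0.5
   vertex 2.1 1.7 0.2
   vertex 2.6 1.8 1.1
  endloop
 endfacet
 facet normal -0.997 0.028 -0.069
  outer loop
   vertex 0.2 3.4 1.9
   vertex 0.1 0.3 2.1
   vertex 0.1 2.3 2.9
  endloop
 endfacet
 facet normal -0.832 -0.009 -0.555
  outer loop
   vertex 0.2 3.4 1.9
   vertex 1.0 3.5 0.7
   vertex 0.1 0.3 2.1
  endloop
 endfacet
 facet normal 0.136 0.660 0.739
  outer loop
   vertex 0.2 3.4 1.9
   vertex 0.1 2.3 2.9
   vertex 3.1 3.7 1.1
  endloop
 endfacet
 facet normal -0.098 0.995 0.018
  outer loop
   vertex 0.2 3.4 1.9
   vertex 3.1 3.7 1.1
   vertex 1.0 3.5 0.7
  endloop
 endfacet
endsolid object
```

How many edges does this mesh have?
21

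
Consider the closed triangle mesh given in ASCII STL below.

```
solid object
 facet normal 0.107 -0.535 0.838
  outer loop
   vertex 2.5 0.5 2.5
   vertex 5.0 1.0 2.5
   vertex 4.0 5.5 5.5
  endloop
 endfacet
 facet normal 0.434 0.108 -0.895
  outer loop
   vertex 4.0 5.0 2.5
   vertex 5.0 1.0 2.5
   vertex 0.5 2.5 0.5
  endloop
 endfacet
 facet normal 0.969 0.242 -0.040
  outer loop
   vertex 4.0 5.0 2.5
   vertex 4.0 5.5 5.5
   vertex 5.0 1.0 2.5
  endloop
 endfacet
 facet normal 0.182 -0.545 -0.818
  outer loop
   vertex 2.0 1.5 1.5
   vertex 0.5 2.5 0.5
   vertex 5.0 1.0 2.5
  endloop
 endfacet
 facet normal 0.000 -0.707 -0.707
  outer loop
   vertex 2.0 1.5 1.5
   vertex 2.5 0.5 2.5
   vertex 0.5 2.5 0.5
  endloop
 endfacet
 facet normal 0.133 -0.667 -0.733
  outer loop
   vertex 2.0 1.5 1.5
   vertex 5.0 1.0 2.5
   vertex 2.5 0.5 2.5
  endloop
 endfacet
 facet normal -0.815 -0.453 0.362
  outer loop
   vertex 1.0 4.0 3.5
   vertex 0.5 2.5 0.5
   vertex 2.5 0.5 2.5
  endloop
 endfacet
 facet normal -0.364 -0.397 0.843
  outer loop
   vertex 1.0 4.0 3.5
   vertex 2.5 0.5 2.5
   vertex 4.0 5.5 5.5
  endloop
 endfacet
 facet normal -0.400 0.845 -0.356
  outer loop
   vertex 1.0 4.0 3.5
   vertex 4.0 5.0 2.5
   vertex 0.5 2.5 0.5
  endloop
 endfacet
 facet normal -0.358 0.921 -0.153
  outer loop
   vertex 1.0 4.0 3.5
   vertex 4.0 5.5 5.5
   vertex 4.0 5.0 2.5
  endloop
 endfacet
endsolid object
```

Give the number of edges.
15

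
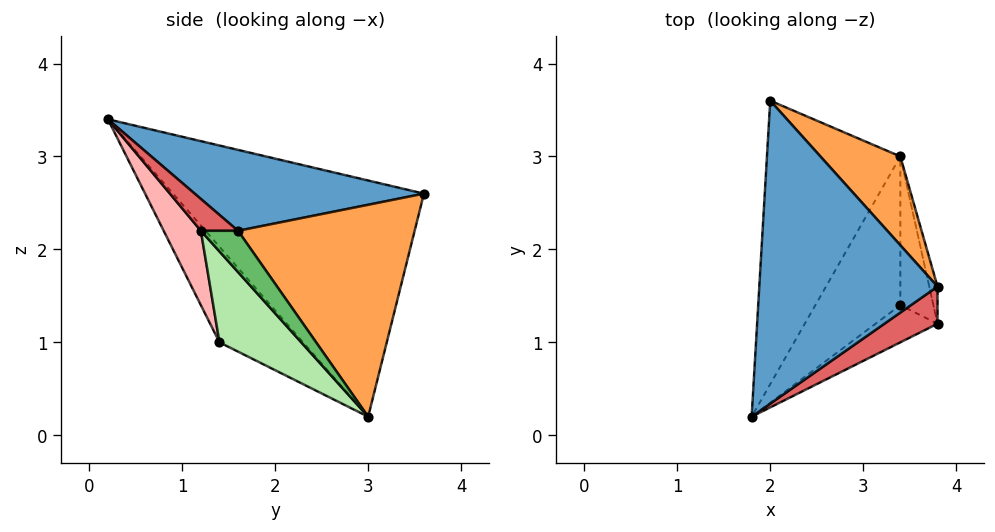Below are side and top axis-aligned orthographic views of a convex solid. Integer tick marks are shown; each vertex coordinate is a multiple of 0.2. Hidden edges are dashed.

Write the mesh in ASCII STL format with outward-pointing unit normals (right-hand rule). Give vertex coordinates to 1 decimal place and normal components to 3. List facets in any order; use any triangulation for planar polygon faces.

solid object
 facet normal 0.406 0.187 0.895
  outer loop
   vertex 2.0 3.6 2.6
   vertex 1.8 0.2 3.4
   vertex 3.8 1.6 2.2
  endloop
 endfacet
 facet normal -0.869 -0.064 -0.491
  outer loop
   vertex 3.4 3.0 0.2
   vertex 1.8 0.2 3.4
   vertex 2.0 3.6 2.6
  endloop
 endfacet
 facet normal 0.741 0.611 0.279
  outer loop
   vertex 3.4 3.0 0.2
   vertex 2.0 3.6 2.6
   vertex 3.8 1.6 2.2
  endloop
 endfacet
 facet normal -0.709 -0.315 -0.630
  outer loop
   vertex 3.4 1.4 1.0
   vertex 1.8 0.2 3.4
   vertex 3.4 3.0 0.2
  endloop
 endfacet
 facet normal 0.981 0.000 -0.196
  outer loop
   vertex 3.8 1.2 2.2
   vertex 3.4 3.0 0.2
   vertex 3.8 1.6 2.2
  endloop
 endfacet
 facet normal 0.926 -0.168 -0.337
  outer loop
   vertex 3.8 1.2 2.2
   vertex 3.4 1.4 1.0
   vertex 3.4 3.0 0.2
  endloop
 endfacet
 facet normal 0.514 0.000 0.857
  outer loop
   vertex 3.8 1.2 2.2
   vertex 3.8 1.6 2.2
   vertex 1.8 0.2 3.4
  endloop
 endfacet
 facet normal 0.306 -0.917 -0.255
  outer loop
   vertex 3.8 1.2 2.2
   vertex 1.8 0.2 3.4
   vertex 3.4 1.4 1.0
  endloop
 endfacet
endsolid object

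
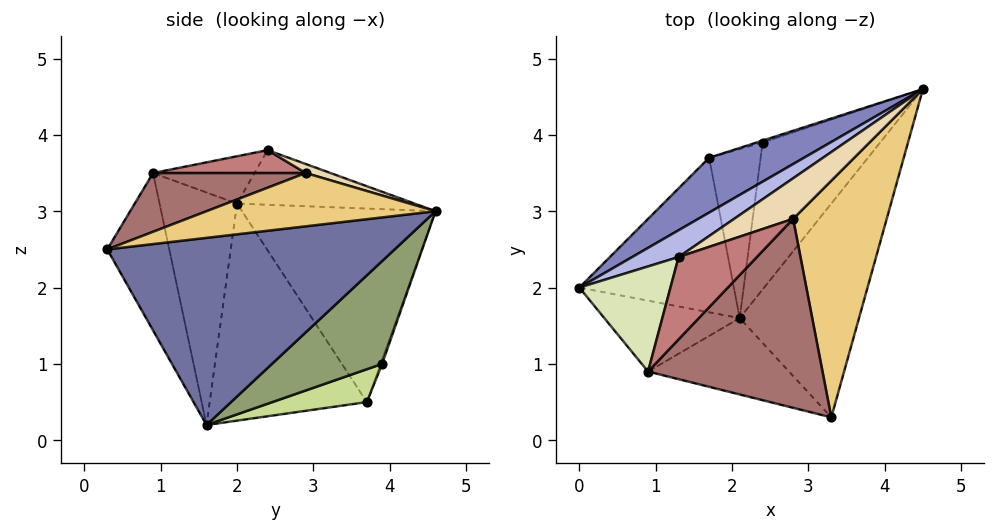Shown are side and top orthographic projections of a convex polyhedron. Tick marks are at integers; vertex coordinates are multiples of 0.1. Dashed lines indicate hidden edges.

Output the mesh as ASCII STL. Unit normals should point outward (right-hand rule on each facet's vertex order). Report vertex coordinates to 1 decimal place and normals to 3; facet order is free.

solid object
 facet normal 0.831 -0.170 -0.530
  outer loop
   vertex 2.1 1.6 0.2
   vertex 4.5 4.6 3.0
   vertex 3.3 0.3 2.5
  endloop
 endfacet
 facet normal -0.482 0.844 0.236
  outer loop
   vertex 1.7 3.7 0.5
   vertex 0.0 2.0 3.1
   vertex 4.5 4.6 3.0
  endloop
 endfacet
 facet normal -0.813 -0.072 -0.578
  outer loop
   vertex 1.7 3.7 0.5
   vertex 2.1 1.6 0.2
   vertex 0.0 2.0 3.1
  endloop
 endfacet
 facet normal -0.455 0.802 0.386
  outer loop
   vertex 1.3 2.4 3.8
   vertex 4.5 4.6 3.0
   vertex 0.0 2.0 3.1
  endloop
 endfacet
 facet normal 0.648 0.173 -0.741
  outer loop
   vertex 2.4 3.9 1.0
   vertex 4.5 4.6 3.0
   vertex 2.1 1.6 0.2
  endloop
 endfacet
 facet normal -0.139 0.971 -0.194
  outer loop
   vertex 2.4 3.9 1.0
   vertex 1.7 3.7 0.5
   vertex 4.5 4.6 3.0
  endloop
 endfacet
 facet normal 0.525 0.218 -0.823
  outer loop
   vertex 2.4 3.9 1.0
   vertex 2.1 1.6 0.2
   vertex 1.7 3.7 0.5
  endloop
 endfacet
 facet normal -0.460 -0.054 0.886
  outer loop
   vertex 0.9 0.9 3.5
   vertex 1.3 2.4 3.8
   vertex 0.0 2.0 3.1
  endloop
 endfacet
 facet normal -0.646 -0.665 -0.376
  outer loop
   vertex 0.9 0.9 3.5
   vertex 0.0 2.0 3.1
   vertex 2.1 1.6 0.2
  endloop
 endfacet
 facet normal -0.352 -0.882 -0.315
  outer loop
   vertex 0.9 0.9 3.5
   vertex 2.1 1.6 0.2
   vertex 3.3 0.3 2.5
  endloop
 endfacet
 facet normal 0.481 -0.233 0.845
  outer loop
   vertex 2.8 2.9 3.5
   vertex 3.3 0.3 2.5
   vertex 4.5 4.6 3.0
  endloop
 endfacet
 facet normal 0.150 0.138 0.979
  outer loop
   vertex 2.8 2.9 3.5
   vertex 4.5 4.6 3.0
   vertex 1.3 2.4 3.8
  endloop
 endfacet
 facet normal 0.305 -0.290 0.907
  outer loop
   vertex 2.8 2.9 3.5
   vertex 0.9 0.9 3.5
   vertex 3.3 0.3 2.5
  endloop
 endfacet
 facet normal 0.271 -0.258 0.927
  outer loop
   vertex 2.8 2.9 3.5
   vertex 1.3 2.4 3.8
   vertex 0.9 0.9 3.5
  endloop
 endfacet
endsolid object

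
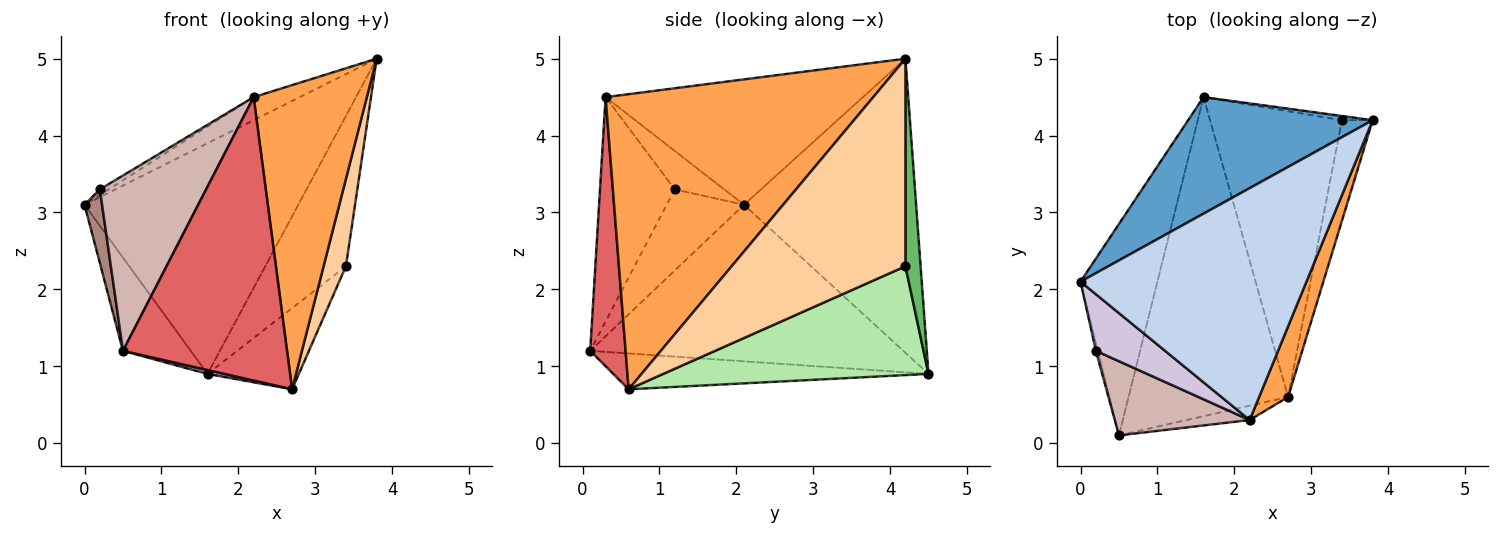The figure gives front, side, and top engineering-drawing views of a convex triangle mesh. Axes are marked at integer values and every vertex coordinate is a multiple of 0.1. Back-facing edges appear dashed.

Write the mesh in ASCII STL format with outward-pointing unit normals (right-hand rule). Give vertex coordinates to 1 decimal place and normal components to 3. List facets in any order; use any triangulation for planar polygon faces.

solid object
 facet normal -0.584 0.725 0.366
  outer loop
   vertex 1.6 4.5 0.9
   vertex 0.0 2.1 3.1
   vertex 3.8 4.2 5.0
  endloop
 endfacet
 facet normal -0.483 0.087 0.871
  outer loop
   vertex 2.2 0.3 4.5
   vertex 3.8 4.2 5.0
   vertex 0.0 2.1 3.1
  endloop
 endfacet
 facet normal 0.917 -0.388 0.090
  outer loop
   vertex 2.2 0.3 4.5
   vertex 2.7 0.6 0.7
   vertex 3.8 4.2 5.0
  endloop
 endfacet
 facet normal 0.981 -0.126 -0.145
  outer loop
   vertex 3.4 4.2 2.3
   vertex 3.8 4.2 5.0
   vertex 2.7 0.6 0.7
  endloop
 endfacet
 facet normal 0.185 0.982 -0.027
  outer loop
   vertex 3.4 4.2 2.3
   vertex 1.6 4.5 0.9
   vertex 3.8 4.2 5.0
  endloop
 endfacet
 facet normal 0.622 0.214 -0.753
  outer loop
   vertex 3.4 4.2 2.3
   vertex 2.7 0.6 0.7
   vertex 1.6 4.5 0.9
  endloop
 endfacet
 facet normal 0.211 -0.976 -0.049
  outer loop
   vertex 0.5 0.1 1.2
   vertex 2.7 0.6 0.7
   vertex 2.2 0.3 4.5
  endloop
 endfacet
 facet normal -0.881 0.191 -0.433
  outer loop
   vertex 0.5 0.1 1.2
   vertex 0.0 2.1 3.1
   vertex 1.6 4.5 0.9
  endloop
 endfacet
 facet normal -0.219 -0.012 -0.976
  outer loop
   vertex 0.5 0.1 1.2
   vertex 1.6 4.5 0.9
   vertex 2.7 0.6 0.7
  endloop
 endfacet
 facet normal -0.484 0.086 0.871
  outer loop
   vertex 0.2 1.2 3.3
   vertex 2.2 0.3 4.5
   vertex 0.0 2.1 3.1
  endloop
 endfacet
 facet normal -0.975 -0.222 -0.023
  outer loop
   vertex 0.2 1.2 3.3
   vertex 0.0 2.1 3.1
   vertex 0.5 0.1 1.2
  endloop
 endfacet
 facet normal -0.544 -0.773 0.327
  outer loop
   vertex 0.2 1.2 3.3
   vertex 0.5 0.1 1.2
   vertex 2.2 0.3 4.5
  endloop
 endfacet
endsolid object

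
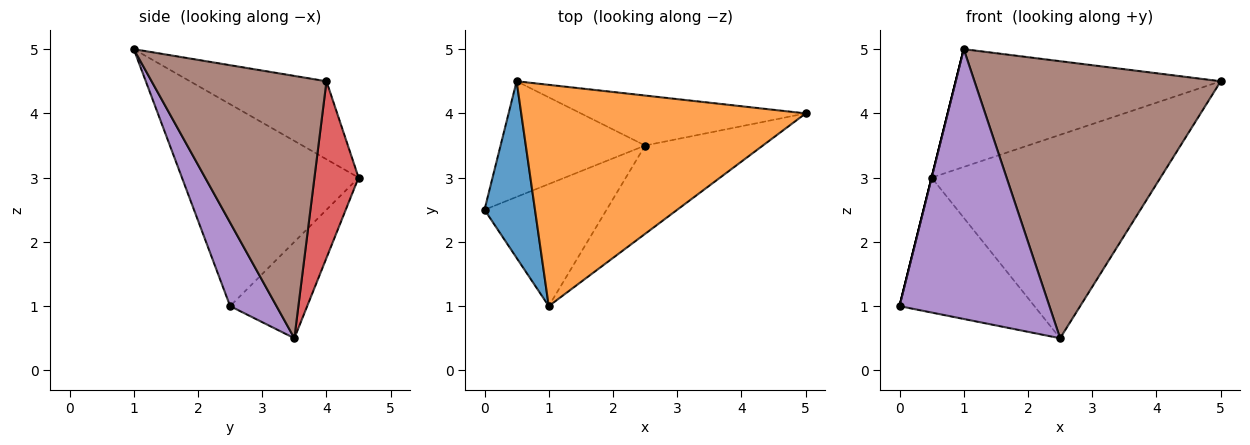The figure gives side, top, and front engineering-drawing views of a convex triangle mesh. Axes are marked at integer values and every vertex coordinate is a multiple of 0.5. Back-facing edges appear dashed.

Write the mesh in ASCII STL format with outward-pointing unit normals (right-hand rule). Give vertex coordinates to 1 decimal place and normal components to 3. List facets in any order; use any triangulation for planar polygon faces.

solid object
 facet normal -0.970 0.000 0.243
  outer loop
   vertex 1.0 1.0 5.0
   vertex 0.5 4.5 3.0
   vertex 0.0 2.5 1.0
  endloop
 endfacet
 facet normal -0.235 0.457 0.858
  outer loop
   vertex 1.0 1.0 5.0
   vertex 5.0 4.0 4.5
   vertex 0.5 4.5 3.0
  endloop
 endfacet
 facet normal -0.398 0.697 -0.597
  outer loop
   vertex 2.5 3.5 0.5
   vertex 0.0 2.5 1.0
   vertex 0.5 4.5 3.0
  endloop
 endfacet
 facet normal 0.184 0.955 -0.234
  outer loop
   vertex 2.5 3.5 0.5
   vertex 0.5 4.5 3.0
   vertex 5.0 4.0 4.5
  endloop
 endfacet
 facet normal 0.271 -0.877 -0.397
  outer loop
   vertex 2.5 3.5 0.5
   vertex 1.0 1.0 5.0
   vertex 0.0 2.5 1.0
  endloop
 endfacet
 facet normal 0.560 -0.789 -0.252
  outer loop
   vertex 2.5 3.5 0.5
   vertex 5.0 4.0 4.5
   vertex 1.0 1.0 5.0
  endloop
 endfacet
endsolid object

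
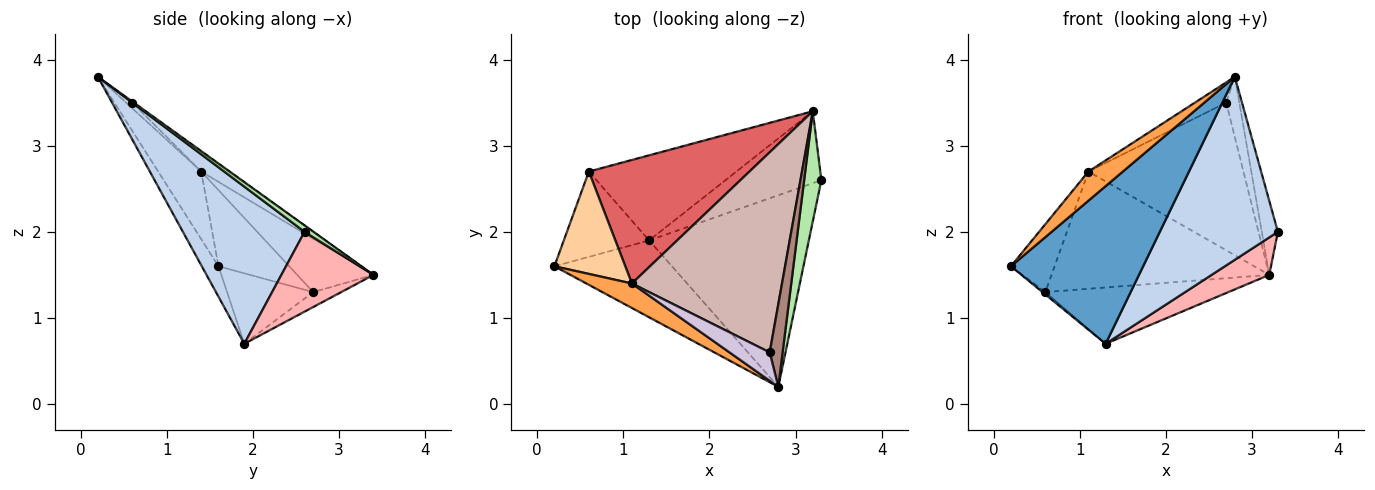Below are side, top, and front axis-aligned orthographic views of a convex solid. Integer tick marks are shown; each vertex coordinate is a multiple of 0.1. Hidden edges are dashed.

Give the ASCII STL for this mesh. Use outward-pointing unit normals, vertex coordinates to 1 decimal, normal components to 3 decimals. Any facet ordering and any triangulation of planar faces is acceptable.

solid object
 facet normal -0.113 -0.893 -0.435
  outer loop
   vertex 1.3 1.9 0.7
   vertex 2.8 0.2 3.8
   vertex 0.2 1.6 1.6
  endloop
 endfacet
 facet normal 0.580 -0.563 -0.589
  outer loop
   vertex 1.3 1.9 0.7
   vertex 3.3 2.6 2.0
   vertex 2.8 0.2 3.8
  endloop
 endfacet
 facet normal -0.691 -0.553 0.465
  outer loop
   vertex 1.1 1.4 2.7
   vertex 0.2 1.6 1.6
   vertex 2.8 0.2 3.8
  endloop
 endfacet
 facet normal -0.667 0.412 0.621
  outer loop
   vertex 0.6 2.7 1.3
   vertex 0.2 1.6 1.6
   vertex 1.1 1.4 2.7
  endloop
 endfacet
 facet normal -0.637 0.021 -0.771
  outer loop
   vertex 0.6 2.7 1.3
   vertex 1.3 1.9 0.7
   vertex 0.2 1.6 1.6
  endloop
 endfacet
 facet normal 0.297 0.532 0.793
  outer loop
   vertex 3.2 3.4 1.5
   vertex 2.8 0.2 3.8
   vertex 3.3 2.6 2.0
  endloop
 endfacet
 facet normal -0.234 0.669 0.705
  outer loop
   vertex 3.2 3.4 1.5
   vertex 0.6 2.7 1.3
   vertex 1.1 1.4 2.7
  endloop
 endfacet
 facet normal 0.594 -0.372 -0.714
  outer loop
   vertex 3.2 3.4 1.5
   vertex 3.3 2.6 2.0
   vertex 1.3 1.9 0.7
  endloop
 endfacet
 facet normal -0.084 0.550 -0.831
  outer loop
   vertex 3.2 3.4 1.5
   vertex 1.3 1.9 0.7
   vertex 0.6 2.7 1.3
  endloop
 endfacet
 facet normal -0.115 0.577 0.808
  outer loop
   vertex 2.7 0.6 3.5
   vertex 1.1 1.4 2.7
   vertex 2.8 0.2 3.8
  endloop
 endfacet
 facet normal -0.067 0.588 0.806
  outer loop
   vertex 2.7 0.6 3.5
   vertex 2.8 0.2 3.8
   vertex 3.2 3.4 1.5
  endloop
 endfacet
 facet normal -0.105 0.590 0.800
  outer loop
   vertex 2.7 0.6 3.5
   vertex 3.2 3.4 1.5
   vertex 1.1 1.4 2.7
  endloop
 endfacet
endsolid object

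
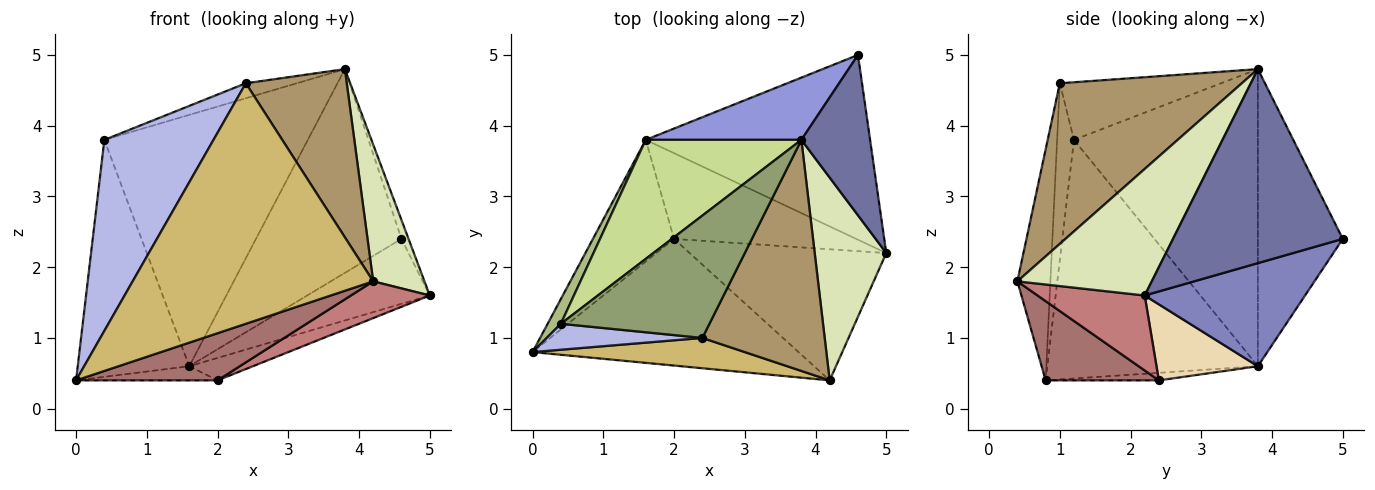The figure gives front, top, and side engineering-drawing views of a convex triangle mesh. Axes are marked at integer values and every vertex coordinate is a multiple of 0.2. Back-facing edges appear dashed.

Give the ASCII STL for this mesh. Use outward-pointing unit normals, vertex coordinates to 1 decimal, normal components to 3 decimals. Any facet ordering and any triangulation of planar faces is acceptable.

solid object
 facet normal 0.942 0.039 0.334
  outer loop
   vertex 3.8 3.8 4.8
   vertex 5.0 2.2 1.6
   vertex 4.6 5.0 2.4
  endloop
 endfacet
 facet normal 0.398 0.304 -0.866
  outer loop
   vertex 1.6 3.8 0.6
   vertex 4.6 5.0 2.4
   vertex 5.0 2.2 1.6
  endloop
 endfacet
 facet normal -0.487 0.835 0.255
  outer loop
   vertex 1.6 3.8 0.6
   vertex 3.8 3.8 4.8
   vertex 4.6 5.0 2.4
  endloop
 endfacet
 facet normal -0.151 -0.980 0.133
  outer loop
   vertex 0.4 1.2 3.8
   vertex 0.0 0.8 0.4
   vertex 2.4 1.0 4.6
  endloop
 endfacet
 facet normal -0.359 0.113 0.926
  outer loop
   vertex 0.4 1.2 3.8
   vertex 2.4 1.0 4.6
   vertex 3.8 3.8 4.8
  endloop
 endfacet
 facet normal -0.883 0.467 0.049
  outer loop
   vertex 0.4 1.2 3.8
   vertex 1.6 3.8 0.6
   vertex 0.0 0.8 0.4
  endloop
 endfacet
 facet normal -0.633 0.700 0.331
  outer loop
   vertex 0.4 1.2 3.8
   vertex 3.8 3.8 4.8
   vertex 1.6 3.8 0.6
  endloop
 endfacet
 facet normal 0.826 -0.315 0.467
  outer loop
   vertex 4.2 0.4 1.8
   vertex 5.0 2.2 1.6
   vertex 3.8 3.8 4.8
  endloop
 endfacet
 facet normal 0.728 -0.404 0.554
  outer loop
   vertex 4.2 0.4 1.8
   vertex 3.8 3.8 4.8
   vertex 2.4 1.0 4.6
  endloop
 endfacet
 facet normal -0.135 -0.983 0.124
  outer loop
   vertex 4.2 0.4 1.8
   vertex 2.4 1.0 4.6
   vertex 0.0 0.8 0.4
  endloop
 endfacet
 facet normal -0.092 0.115 -0.989
  outer loop
   vertex 2.0 2.4 0.4
   vertex 0.0 0.8 0.4
   vertex 1.6 3.8 0.6
  endloop
 endfacet
 facet normal 0.374 0.235 -0.897
  outer loop
   vertex 2.0 2.4 0.4
   vertex 1.6 3.8 0.6
   vertex 5.0 2.2 1.6
  endloop
 endfacet
 facet normal 0.269 -0.336 -0.903
  outer loop
   vertex 2.0 2.4 0.4
   vertex 4.2 0.4 1.8
   vertex 0.0 0.8 0.4
  endloop
 endfacet
 facet normal 0.345 -0.254 -0.904
  outer loop
   vertex 2.0 2.4 0.4
   vertex 5.0 2.2 1.6
   vertex 4.2 0.4 1.8
  endloop
 endfacet
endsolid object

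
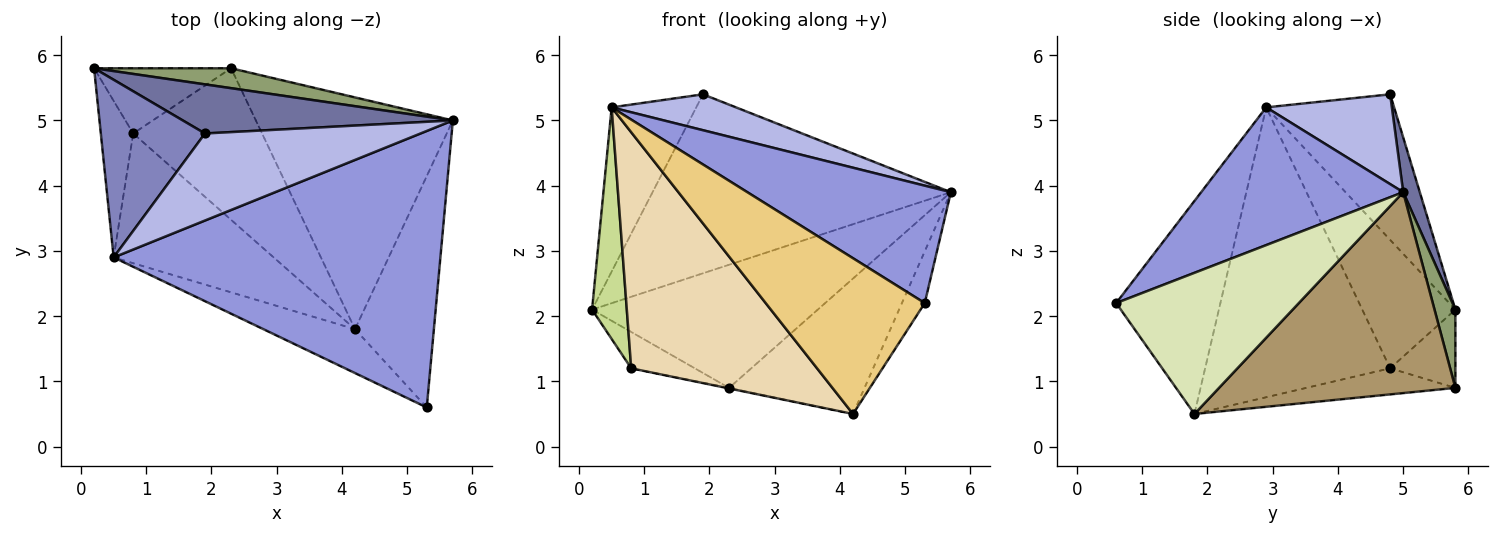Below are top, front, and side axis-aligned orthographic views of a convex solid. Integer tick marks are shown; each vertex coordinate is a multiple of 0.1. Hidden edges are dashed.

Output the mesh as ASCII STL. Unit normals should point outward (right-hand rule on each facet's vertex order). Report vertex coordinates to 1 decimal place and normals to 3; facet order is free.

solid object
 facet normal 0.054 0.963 0.264
  outer loop
   vertex 1.9 4.8 5.4
   vertex 5.7 5.0 3.9
   vertex 0.2 5.8 2.1
  endloop
 endfacet
 facet normal -0.716 0.474 0.512
  outer loop
   vertex 0.5 2.9 5.2
   vertex 1.9 4.8 5.4
   vertex 0.2 5.8 2.1
  endloop
 endfacet
 facet normal 0.362 -0.364 0.858
  outer loop
   vertex 0.5 2.9 5.2
   vertex 5.3 0.6 2.2
   vertex 5.7 5.0 3.9
  endloop
 endfacet
 facet normal 0.359 -0.356 0.863
  outer loop
   vertex 0.5 2.9 5.2
   vertex 5.7 5.0 3.9
   vertex 1.9 4.8 5.4
  endloop
 endfacet
 facet normal 0.091 0.983 0.159
  outer loop
   vertex 2.3 5.8 0.9
   vertex 0.2 5.8 2.1
   vertex 5.7 5.0 3.9
  endloop
 endfacet
 facet normal -0.447 0.435 -0.782
  outer loop
   vertex 0.8 4.8 1.2
   vertex 0.2 5.8 2.1
   vertex 2.3 5.8 0.9
  endloop
 endfacet
 facet normal -0.912 -0.340 -0.230
  outer loop
   vertex 0.8 4.8 1.2
   vertex 0.5 2.9 5.2
   vertex 0.2 5.8 2.1
  endloop
 endfacet
 facet normal 0.868 0.108 -0.485
  outer loop
   vertex 4.2 1.8 0.5
   vertex 5.7 5.0 3.9
   vertex 5.3 0.6 2.2
  endloop
 endfacet
 facet normal 0.661 0.379 -0.648
  outer loop
   vertex 4.2 1.8 0.5
   vertex 2.3 5.8 0.9
   vertex 5.7 5.0 3.9
  endloop
 endfacet
 facet normal -0.199 0.004 -0.980
  outer loop
   vertex 4.2 1.8 0.5
   vertex 0.8 4.8 1.2
   vertex 2.3 5.8 0.9
  endloop
 endfacet
 facet normal -0.533 -0.814 -0.229
  outer loop
   vertex 4.2 1.8 0.5
   vertex 5.3 0.6 2.2
   vertex 0.5 2.9 5.2
  endloop
 endfacet
 facet normal -0.657 -0.660 -0.363
  outer loop
   vertex 4.2 1.8 0.5
   vertex 0.5 2.9 5.2
   vertex 0.8 4.8 1.2
  endloop
 endfacet
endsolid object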